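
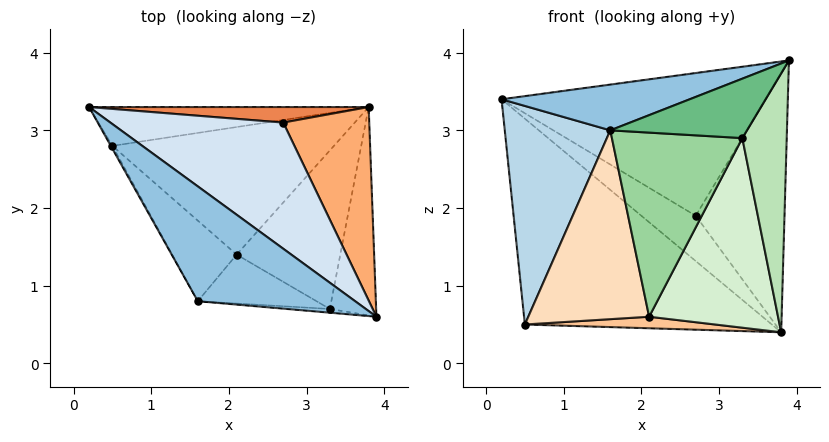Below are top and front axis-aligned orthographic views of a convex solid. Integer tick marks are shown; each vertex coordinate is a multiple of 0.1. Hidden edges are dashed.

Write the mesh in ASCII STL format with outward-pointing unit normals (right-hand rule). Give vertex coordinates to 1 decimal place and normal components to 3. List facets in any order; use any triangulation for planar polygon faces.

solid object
 facet normal -0.153 0.971 -0.183
  outer loop
   vertex 0.5 2.8 0.5
   vertex 0.2 3.3 3.4
   vertex 3.8 3.3 0.4
  endloop
 endfacet
 facet normal -0.368 -0.344 0.864
  outer loop
   vertex 1.6 0.8 3.0
   vertex 3.9 0.6 3.9
   vertex 0.2 3.3 3.4
  endloop
 endfacet
 facet normal -0.873 -0.488 -0.006
  outer loop
   vertex 1.6 0.8 3.0
   vertex 0.2 3.3 3.4
   vertex 0.5 2.8 0.5
  endloop
 endfacet
 facet normal 0.416 0.681 0.602
  outer loop
   vertex 2.7 3.1 1.9
   vertex 0.2 3.3 3.4
   vertex 3.9 0.6 3.9
  endloop
 endfacet
 facet normal 0.261 0.913 0.313
  outer loop
   vertex 2.7 3.1 1.9
   vertex 3.8 3.3 0.4
   vertex 0.2 3.3 3.4
  endloop
 endfacet
 facet normal 0.557 0.665 0.497
  outer loop
   vertex 2.7 3.1 1.9
   vertex 3.9 0.6 3.9
   vertex 3.8 3.3 0.4
  endloop
 endfacet
 facet normal -0.017 -0.090 -0.996
  outer loop
   vertex 2.1 1.4 0.6
   vertex 0.5 2.8 0.5
   vertex 3.8 3.3 0.4
  endloop
 endfacet
 facet normal -0.615 -0.725 -0.309
  outer loop
   vertex 2.1 1.4 0.6
   vertex 1.6 0.8 3.0
   vertex 0.5 2.8 0.5
  endloop
 endfacet
 facet normal -0.062 -0.996 -0.062
  outer loop
   vertex 3.3 0.7 2.9
   vertex 3.9 0.6 3.9
   vertex 1.6 0.8 3.0
  endloop
 endfacet
 facet normal -0.072 -0.964 -0.256
  outer loop
   vertex 3.3 0.7 2.9
   vertex 1.6 0.8 3.0
   vertex 2.1 1.4 0.6
  endloop
 endfacet
 facet normal 0.675 -0.575 -0.463
  outer loop
   vertex 3.3 0.7 2.9
   vertex 3.8 3.3 0.4
   vertex 3.9 0.6 3.9
  endloop
 endfacet
 facet normal 0.616 -0.604 -0.505
  outer loop
   vertex 3.3 0.7 2.9
   vertex 2.1 1.4 0.6
   vertex 3.8 3.3 0.4
  endloop
 endfacet
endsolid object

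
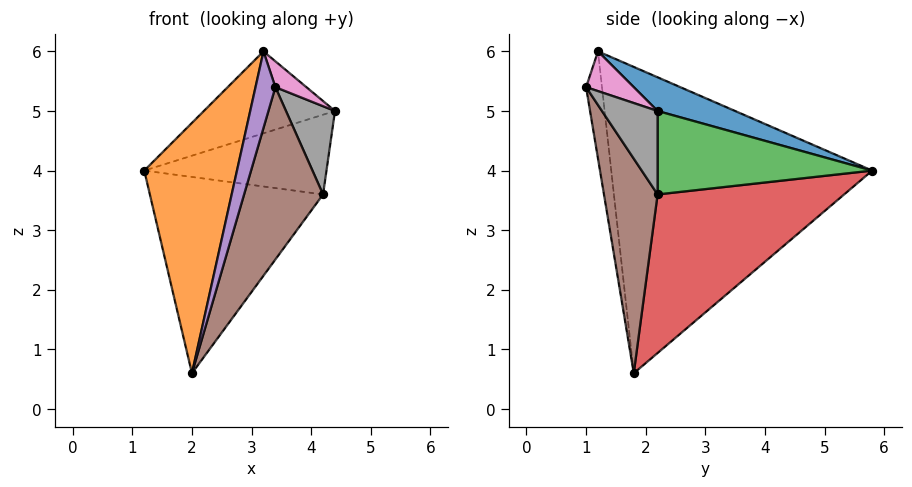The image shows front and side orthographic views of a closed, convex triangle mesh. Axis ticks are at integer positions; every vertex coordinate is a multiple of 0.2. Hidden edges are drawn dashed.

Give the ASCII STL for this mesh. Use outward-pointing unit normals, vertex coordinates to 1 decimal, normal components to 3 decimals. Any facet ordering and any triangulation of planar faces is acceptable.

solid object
 facet normal 0.286 0.484 0.827
  outer loop
   vertex 3.2 1.2 6.0
   vertex 4.4 2.2 5.0
   vertex 1.2 5.8 4.0
  endloop
 endfacet
 facet normal -0.929 -0.330 0.170
  outer loop
   vertex 3.2 1.2 6.0
   vertex 1.2 5.8 4.0
   vertex 2.0 1.8 0.6
  endloop
 endfacet
 facet normal 0.758 0.643 -0.108
  outer loop
   vertex 4.2 2.2 3.6
   vertex 1.2 5.8 4.0
   vertex 4.4 2.2 5.0
  endloop
 endfacet
 facet normal 0.621 0.576 -0.532
  outer loop
   vertex 4.2 2.2 3.6
   vertex 2.0 1.8 0.6
   vertex 1.2 5.8 4.0
  endloop
 endfacet
 facet normal -0.624 -0.780 0.052
  outer loop
   vertex 3.4 1.0 5.4
   vertex 3.2 1.2 6.0
   vertex 2.0 1.8 0.6
  endloop
 endfacet
 facet normal 0.538 -0.792 -0.289
  outer loop
   vertex 3.4 1.0 5.4
   vertex 2.0 1.8 0.6
   vertex 4.2 2.2 3.6
  endloop
 endfacet
 facet normal 0.761 -0.495 0.419
  outer loop
   vertex 3.4 1.0 5.4
   vertex 4.4 2.2 5.0
   vertex 3.2 1.2 6.0
  endloop
 endfacet
 facet normal 0.746 -0.657 -0.107
  outer loop
   vertex 3.4 1.0 5.4
   vertex 4.2 2.2 3.6
   vertex 4.4 2.2 5.0
  endloop
 endfacet
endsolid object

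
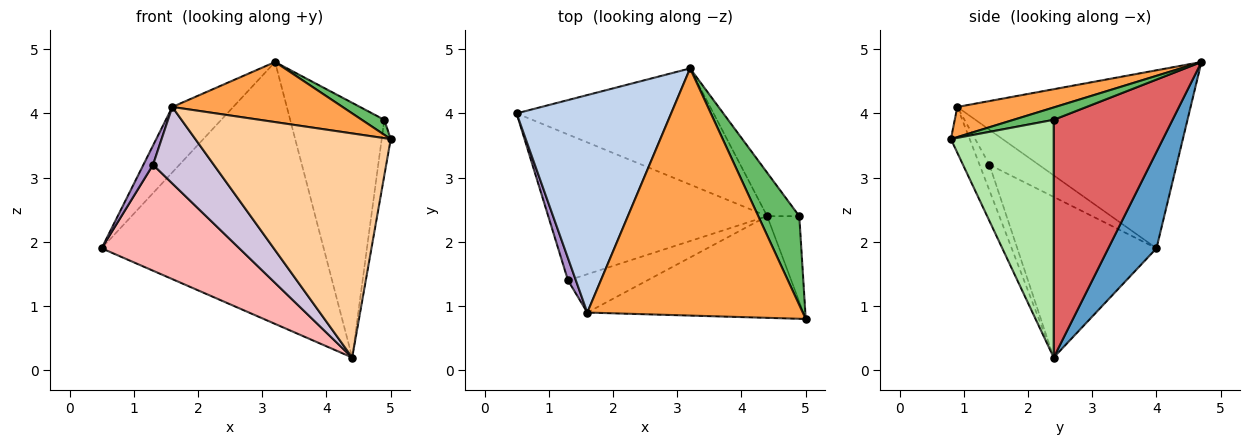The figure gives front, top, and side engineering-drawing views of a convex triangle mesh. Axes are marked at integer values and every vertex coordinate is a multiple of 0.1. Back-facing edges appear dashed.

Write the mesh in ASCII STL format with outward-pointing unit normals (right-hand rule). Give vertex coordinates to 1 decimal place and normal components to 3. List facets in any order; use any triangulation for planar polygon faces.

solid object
 facet normal 0.195 0.897 -0.398
  outer loop
   vertex 4.4 2.4 0.2
   vertex 0.5 4.0 1.9
   vertex 3.2 4.7 4.8
  endloop
 endfacet
 facet normal -0.741 0.193 0.643
  outer loop
   vertex 1.6 0.9 4.1
   vertex 3.2 4.7 4.8
   vertex 0.5 4.0 1.9
  endloop
 endfacet
 facet normal 0.135 -0.234 0.963
  outer loop
   vertex 1.6 0.9 4.1
   vertex 5.0 0.8 3.6
   vertex 3.2 4.7 4.8
  endloop
 endfacet
 facet normal -0.087 -0.907 -0.412
  outer loop
   vertex 1.6 0.9 4.1
   vertex 4.4 2.4 0.2
   vertex 5.0 0.8 3.6
  endloop
 endfacet
 facet normal 0.285 -0.159 0.945
  outer loop
   vertex 4.9 2.4 3.9
   vertex 3.2 4.7 4.8
   vertex 5.0 0.8 3.6
  endloop
 endfacet
 facet normal 0.987 0.087 -0.133
  outer loop
   vertex 4.9 2.4 3.9
   vertex 5.0 0.8 3.6
   vertex 4.4 2.4 0.2
  endloop
 endfacet
 facet normal 0.780 0.617 -0.105
  outer loop
   vertex 4.9 2.4 3.9
   vertex 4.4 2.4 0.2
   vertex 3.2 4.7 4.8
  endloop
 endfacet
 facet normal -0.511 -0.505 -0.696
  outer loop
   vertex 1.3 1.4 3.2
   vertex 0.5 4.0 1.9
   vertex 4.4 2.4 0.2
  endloop
 endfacet
 facet normal -0.958 -0.187 0.215
  outer loop
   vertex 1.3 1.4 3.2
   vertex 1.6 0.9 4.1
   vertex 0.5 4.0 1.9
  endloop
 endfacet
 facet normal -0.144 -0.885 -0.444
  outer loop
   vertex 1.3 1.4 3.2
   vertex 4.4 2.4 0.2
   vertex 1.6 0.9 4.1
  endloop
 endfacet
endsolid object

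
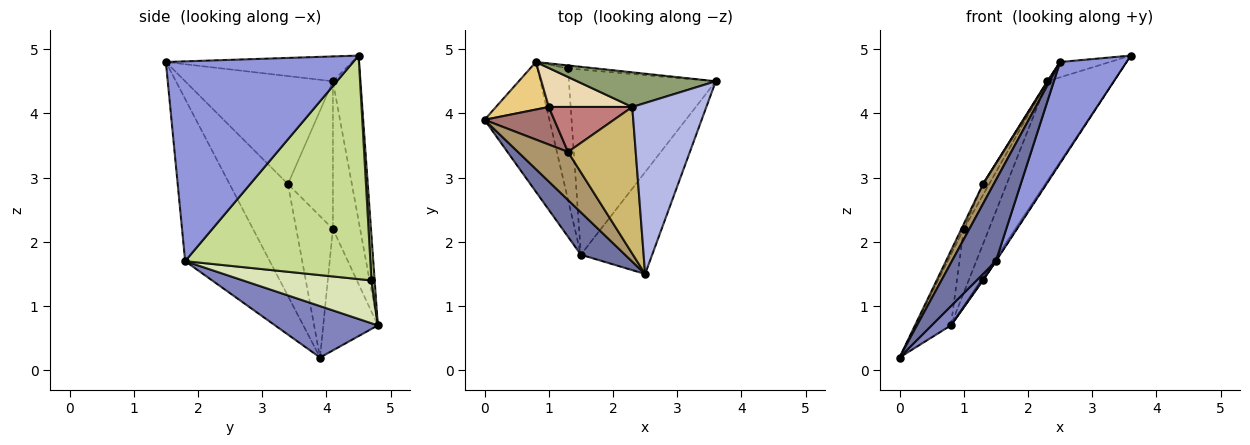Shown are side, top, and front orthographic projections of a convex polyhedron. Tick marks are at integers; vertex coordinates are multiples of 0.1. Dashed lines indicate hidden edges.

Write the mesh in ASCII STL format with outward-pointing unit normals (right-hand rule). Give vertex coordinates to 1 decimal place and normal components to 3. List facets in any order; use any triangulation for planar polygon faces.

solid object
 facet normal -0.862 -0.448 0.235
  outer loop
   vertex 1.5 1.8 1.7
   vertex 2.5 1.5 4.8
   vertex 0.0 3.9 0.2
  endloop
 endfacet
 facet normal 0.617 -0.116 -0.779
  outer loop
   vertex 1.5 1.8 1.7
   vertex 0.0 3.9 0.2
   vertex 0.8 4.8 0.7
  endloop
 endfacet
 facet normal 0.893 -0.317 -0.319
  outer loop
   vertex 1.5 1.8 1.7
   vertex 3.6 4.5 4.9
   vertex 2.5 1.5 4.8
  endloop
 endfacet
 facet normal -0.317 0.085 0.945
  outer loop
   vertex 2.3 4.1 4.5
   vertex 2.5 1.5 4.8
   vertex 3.6 4.5 4.9
  endloop
 endfacet
 facet normal -0.365 0.879 0.306
  outer loop
   vertex 2.3 4.1 4.5
   vertex 3.6 4.5 4.9
   vertex 0.8 4.8 0.7
  endloop
 endfacet
 facet normal 0.740 0.493 -0.458
  outer loop
   vertex 1.3 4.7 1.4
   vertex 0.8 4.8 0.7
   vertex 3.6 4.5 4.9
  endloop
 endfacet
 facet normal 0.836 0.001 -0.549
  outer loop
   vertex 1.3 4.7 1.4
   vertex 3.6 4.5 4.9
   vertex 1.5 1.8 1.7
  endloop
 endfacet
 facet normal 0.813 -0.004 -0.582
  outer loop
   vertex 1.3 4.7 1.4
   vertex 1.5 1.8 1.7
   vertex 0.8 4.8 0.7
  endloop
 endfacet
 facet normal -0.900 -0.166 0.403
  outer loop
   vertex 1.3 3.4 2.9
   vertex 0.0 3.9 0.2
   vertex 2.5 1.5 4.8
  endloop
 endfacet
 facet normal -0.847 -0.004 0.531
  outer loop
   vertex 1.3 3.4 2.9
   vertex 2.5 1.5 4.8
   vertex 2.3 4.1 4.5
  endloop
 endfacet
 facet normal -0.789 0.510 0.343
  outer loop
   vertex 1.0 4.1 2.2
   vertex 0.8 4.8 0.7
   vertex 0.0 3.9 0.2
  endloop
 endfacet
 facet normal -0.678 0.627 0.383
  outer loop
   vertex 1.0 4.1 2.2
   vertex 2.3 4.1 4.5
   vertex 0.8 4.8 0.7
  endloop
 endfacet
 facet normal -0.895 0.058 0.442
  outer loop
   vertex 1.0 4.1 2.2
   vertex 0.0 3.9 0.2
   vertex 1.3 3.4 2.9
  endloop
 endfacet
 facet normal -0.864 0.118 0.489
  outer loop
   vertex 1.0 4.1 2.2
   vertex 1.3 3.4 2.9
   vertex 2.3 4.1 4.5
  endloop
 endfacet
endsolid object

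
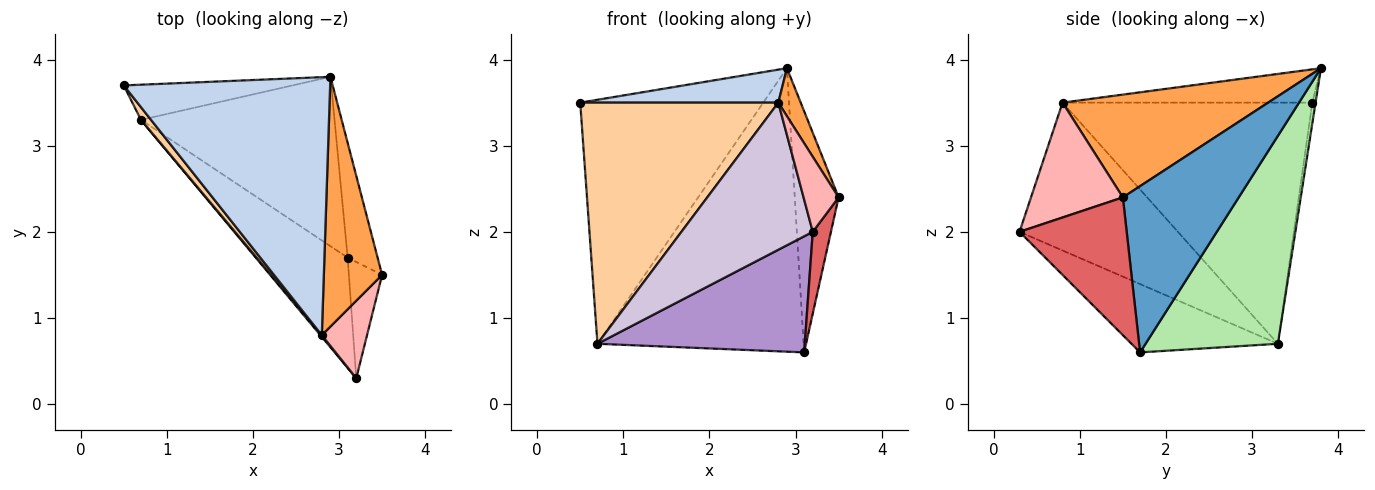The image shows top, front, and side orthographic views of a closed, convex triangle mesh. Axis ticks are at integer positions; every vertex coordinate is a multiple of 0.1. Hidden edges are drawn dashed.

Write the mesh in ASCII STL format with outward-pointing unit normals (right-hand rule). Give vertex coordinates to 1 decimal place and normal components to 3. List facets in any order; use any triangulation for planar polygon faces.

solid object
 facet normal 0.922 0.349 -0.166
  outer loop
   vertex 3.1 1.7 0.6
   vertex 2.9 3.8 3.9
   vertex 3.5 1.5 2.4
  endloop
 endfacet
 facet normal -0.158 -0.125 0.979
  outer loop
   vertex 2.8 0.8 3.5
   vertex 2.9 3.8 3.9
   vertex 0.5 3.7 3.5
  endloop
 endfacet
 facet normal 0.866 -0.094 0.491
  outer loop
   vertex 2.8 0.8 3.5
   vertex 3.5 1.5 2.4
   vertex 2.9 3.8 3.9
  endloop
 endfacet
 facet normal -0.783 -0.621 0.033
  outer loop
   vertex 0.7 3.3 0.7
   vertex 2.8 0.8 3.5
   vertex 0.5 3.7 3.5
  endloop
 endfacet
 facet normal -0.017 0.990 -0.143
  outer loop
   vertex 0.7 3.3 0.7
   vertex 0.5 3.7 3.5
   vertex 2.9 3.8 3.9
  endloop
 endfacet
 facet normal 0.483 0.752 -0.449
  outer loop
   vertex 0.7 3.3 0.7
   vertex 2.9 3.8 3.9
   vertex 3.1 1.7 0.6
  endloop
 endfacet
 facet normal 0.959 -0.163 -0.231
  outer loop
   vertex 3.2 0.3 2.0
   vertex 3.1 1.7 0.6
   vertex 3.5 1.5 2.4
  endloop
 endfacet
 facet normal 0.877 -0.334 0.345
  outer loop
   vertex 3.2 0.3 2.0
   vertex 3.5 1.5 2.4
   vertex 2.8 0.8 3.5
  endloop
 endfacet
 facet normal -0.456 -0.645 -0.613
  outer loop
   vertex 3.2 0.3 2.0
   vertex 0.7 3.3 0.7
   vertex 3.1 1.7 0.6
  endloop
 endfacet
 facet normal -0.770 -0.638 0.007
  outer loop
   vertex 3.2 0.3 2.0
   vertex 2.8 0.8 3.5
   vertex 0.7 3.3 0.7
  endloop
 endfacet
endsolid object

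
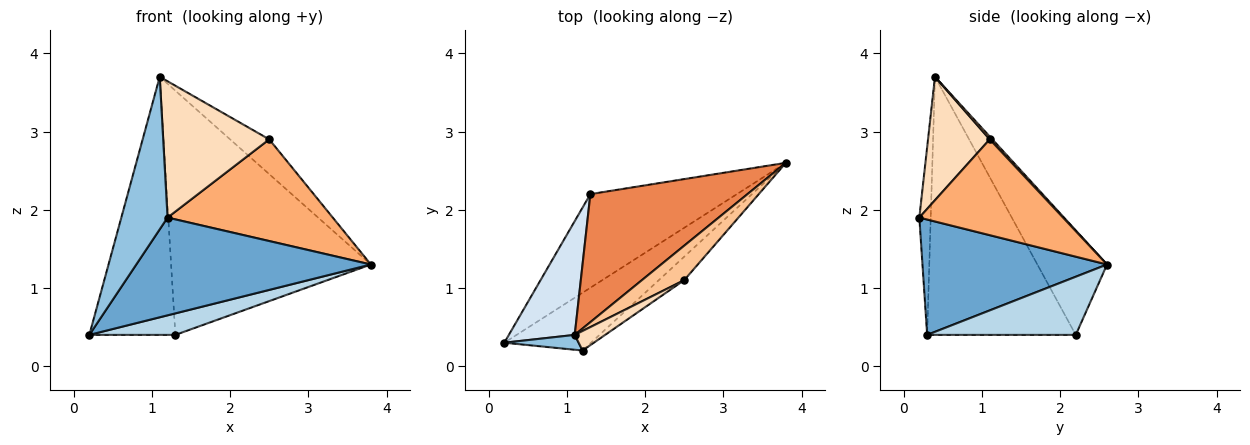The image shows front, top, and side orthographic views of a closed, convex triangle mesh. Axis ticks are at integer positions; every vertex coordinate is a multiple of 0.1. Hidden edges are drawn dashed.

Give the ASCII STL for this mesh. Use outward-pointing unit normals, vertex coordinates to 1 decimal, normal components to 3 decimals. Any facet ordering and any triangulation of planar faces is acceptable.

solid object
 facet normal 0.561 -0.713 -0.421
  outer loop
   vertex 1.2 0.2 1.9
   vertex 0.2 0.3 0.4
   vertex 3.8 2.6 1.3
  endloop
 endfacet
 facet normal -0.238 -0.967 0.094
  outer loop
   vertex 1.1 0.4 3.7
   vertex 0.2 0.3 0.4
   vertex 1.2 0.2 1.9
  endloop
 endfacet
 facet normal 0.361 -0.209 -0.909
  outer loop
   vertex 1.3 2.2 0.4
   vertex 3.8 2.6 1.3
   vertex 0.2 0.3 0.4
  endloop
 endfacet
 facet normal -0.845 0.489 0.216
  outer loop
   vertex 1.3 2.2 0.4
   vertex 0.2 0.3 0.4
   vertex 1.1 0.4 3.7
  endloop
 endfacet
 facet normal -0.295 0.846 0.444
  outer loop
   vertex 1.3 2.2 0.4
   vertex 1.1 0.4 3.7
   vertex 3.8 2.6 1.3
  endloop
 endfacet
 facet normal 0.647 -0.743 -0.172
  outer loop
   vertex 2.5 1.1 2.9
   vertex 1.2 0.2 1.9
   vertex 3.8 2.6 1.3
  endloop
 endfacet
 facet normal 0.047 0.709 0.703
  outer loop
   vertex 2.5 1.1 2.9
   vertex 3.8 2.6 1.3
   vertex 1.1 0.4 3.7
  endloop
 endfacet
 facet normal 0.499 -0.858 0.123
  outer loop
   vertex 2.5 1.1 2.9
   vertex 1.1 0.4 3.7
   vertex 1.2 0.2 1.9
  endloop
 endfacet
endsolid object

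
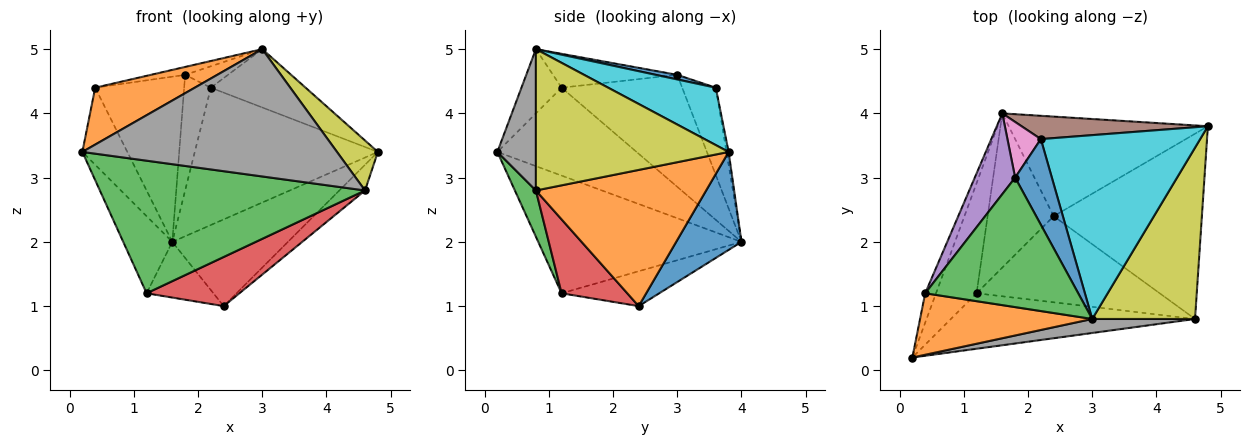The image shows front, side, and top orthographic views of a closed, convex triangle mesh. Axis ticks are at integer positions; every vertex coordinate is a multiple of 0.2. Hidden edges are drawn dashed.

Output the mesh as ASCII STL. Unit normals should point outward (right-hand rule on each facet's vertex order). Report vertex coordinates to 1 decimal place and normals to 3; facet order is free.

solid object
 facet normal 0.348 0.616 -0.707
  outer loop
   vertex 2.4 2.4 1.0
   vertex 1.6 4.0 2.0
   vertex 4.8 3.8 3.4
  endloop
 endfacet
 facet normal 0.673 0.102 -0.732
  outer loop
   vertex 4.6 0.8 2.8
   vertex 2.4 2.4 1.0
   vertex 4.8 3.8 3.4
  endloop
 endfacet
 facet normal 0.073 -0.920 -0.385
  outer loop
   vertex 1.2 1.2 1.2
   vertex 4.6 0.8 2.8
   vertex 0.2 0.2 3.4
  endloop
 endfacet
 facet normal 0.331 -0.467 -0.820
  outer loop
   vertex 1.2 1.2 1.2
   vertex 2.4 2.4 1.0
   vertex 4.6 0.8 2.8
  endloop
 endfacet
 facet normal -0.445 0.304 -0.842
  outer loop
   vertex 1.2 1.2 1.2
   vertex 1.6 4.0 2.0
   vertex 2.4 2.4 1.0
  endloop
 endfacet
 facet normal -0.012 0.986 0.167
  outer loop
   vertex 2.2 3.6 4.4
   vertex 4.8 3.8 3.4
   vertex 1.6 4.0 2.0
  endloop
 endfacet
 facet normal -0.750 0.596 0.287
  outer loop
   vertex 2.2 3.6 4.4
   vertex 1.6 4.0 2.0
   vertex 1.8 3.0 4.6
  endloop
 endfacet
 facet normal 0.149 -0.983 0.108
  outer loop
   vertex 3.0 0.8 5.0
   vertex 0.2 0.2 3.4
   vertex 4.6 0.8 2.8
  endloop
 endfacet
 facet normal 0.797 -0.169 0.580
  outer loop
   vertex 3.0 0.8 5.0
   vertex 4.6 0.8 2.8
   vertex 4.8 3.8 3.4
  endloop
 endfacet
 facet normal 0.325 0.286 0.902
  outer loop
   vertex 3.0 0.8 5.0
   vertex 4.8 3.8 3.4
   vertex 2.2 3.6 4.4
  endloop
 endfacet
 facet normal 0.120 0.241 0.963
  outer loop
   vertex 3.0 0.8 5.0
   vertex 2.2 3.6 4.4
   vertex 1.8 3.0 4.6
  endloop
 endfacet
 facet normal -0.264 -0.655 0.708
  outer loop
   vertex 0.4 1.2 4.4
   vertex 0.2 0.2 3.4
   vertex 3.0 0.8 5.0
  endloop
 endfacet
 facet normal -0.216 0.060 0.975
  outer loop
   vertex 0.4 1.2 4.4
   vertex 3.0 0.8 5.0
   vertex 1.8 3.0 4.6
  endloop
 endfacet
 facet normal -0.945 0.305 -0.116
  outer loop
   vertex 0.4 1.2 4.4
   vertex 1.6 4.0 2.0
   vertex 0.2 0.2 3.4
  endloop
 endfacet
 facet normal -0.773 0.570 0.279
  outer loop
   vertex 0.4 1.2 4.4
   vertex 1.8 3.0 4.6
   vertex 1.6 4.0 2.0
  endloop
 endfacet
 facet normal -0.922 0.222 -0.318
  outer loop
   vertex 1.2 1.2 1.2
   vertex 0.2 0.2 3.4
   vertex 1.6 4.0 2.0
  endloop
 endfacet
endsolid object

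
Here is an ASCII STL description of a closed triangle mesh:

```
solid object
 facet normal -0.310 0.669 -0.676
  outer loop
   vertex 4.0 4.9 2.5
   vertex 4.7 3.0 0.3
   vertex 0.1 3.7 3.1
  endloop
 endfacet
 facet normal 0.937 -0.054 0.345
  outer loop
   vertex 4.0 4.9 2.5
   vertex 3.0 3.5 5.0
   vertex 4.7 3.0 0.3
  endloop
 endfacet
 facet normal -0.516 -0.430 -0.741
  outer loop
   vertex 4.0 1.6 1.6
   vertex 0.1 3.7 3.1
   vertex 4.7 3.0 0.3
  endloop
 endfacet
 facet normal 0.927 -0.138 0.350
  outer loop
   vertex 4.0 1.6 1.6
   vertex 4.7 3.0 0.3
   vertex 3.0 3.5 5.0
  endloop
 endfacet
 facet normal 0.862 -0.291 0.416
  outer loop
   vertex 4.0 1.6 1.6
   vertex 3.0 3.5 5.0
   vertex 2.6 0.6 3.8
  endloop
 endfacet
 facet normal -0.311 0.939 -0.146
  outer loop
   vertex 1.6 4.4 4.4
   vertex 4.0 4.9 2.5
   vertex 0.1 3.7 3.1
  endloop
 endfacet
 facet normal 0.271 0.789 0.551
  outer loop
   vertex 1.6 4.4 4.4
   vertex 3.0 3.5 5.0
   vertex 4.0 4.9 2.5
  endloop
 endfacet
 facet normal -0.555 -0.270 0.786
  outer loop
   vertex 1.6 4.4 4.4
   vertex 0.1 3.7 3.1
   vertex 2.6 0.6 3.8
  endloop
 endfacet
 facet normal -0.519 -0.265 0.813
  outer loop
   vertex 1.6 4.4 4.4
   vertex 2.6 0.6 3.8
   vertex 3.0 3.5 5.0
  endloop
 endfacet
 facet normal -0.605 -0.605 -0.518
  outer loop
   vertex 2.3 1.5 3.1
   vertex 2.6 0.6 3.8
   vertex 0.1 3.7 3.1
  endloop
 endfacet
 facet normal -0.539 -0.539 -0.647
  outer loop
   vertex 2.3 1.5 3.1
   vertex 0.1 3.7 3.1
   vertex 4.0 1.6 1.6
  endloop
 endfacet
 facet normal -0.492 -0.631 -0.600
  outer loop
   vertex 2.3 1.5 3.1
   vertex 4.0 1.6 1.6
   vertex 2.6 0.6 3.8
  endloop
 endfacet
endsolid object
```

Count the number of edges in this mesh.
18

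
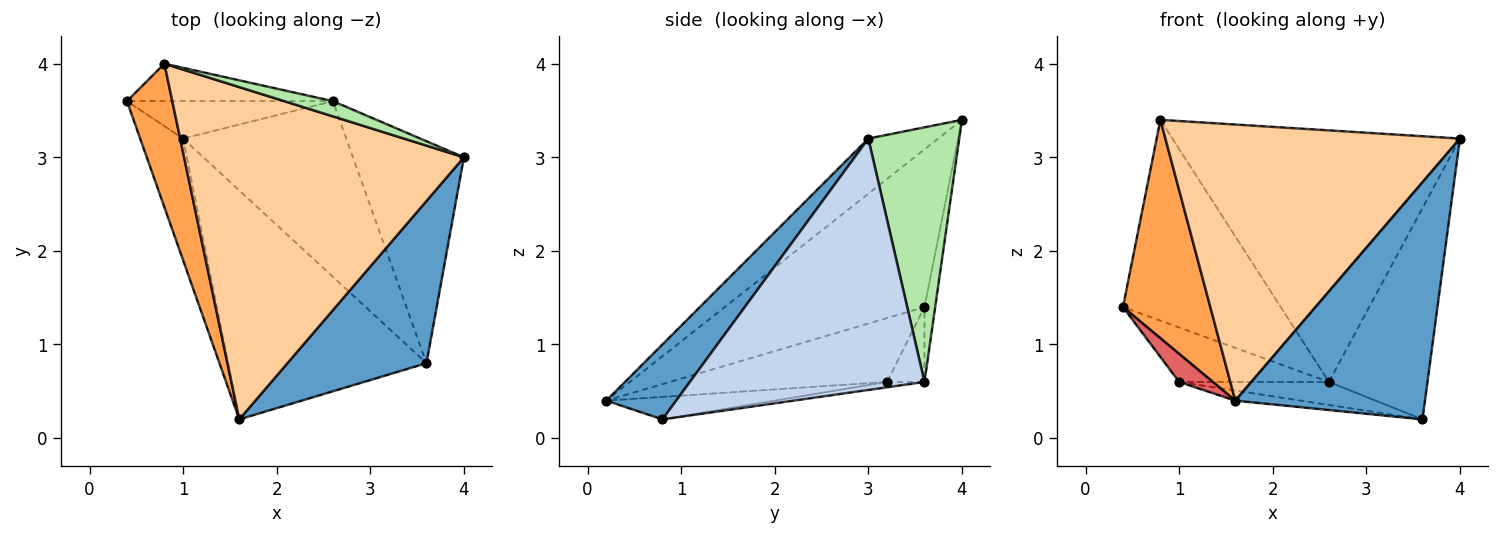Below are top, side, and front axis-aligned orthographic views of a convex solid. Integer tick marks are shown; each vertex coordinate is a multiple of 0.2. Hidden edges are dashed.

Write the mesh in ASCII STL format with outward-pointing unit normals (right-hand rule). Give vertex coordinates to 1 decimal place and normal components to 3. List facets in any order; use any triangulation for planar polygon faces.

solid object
 facet normal 0.291 -0.790 0.540
  outer loop
   vertex 3.6 0.8 0.2
   vertex 4.0 3.0 3.2
   vertex 1.6 0.2 0.4
  endloop
 endfacet
 facet normal 0.854 0.359 -0.377
  outer loop
   vertex 2.6 3.6 0.6
   vertex 4.0 3.0 3.2
   vertex 3.6 0.8 0.2
  endloop
 endfacet
 facet normal -0.886 -0.388 0.255
  outer loop
   vertex 0.8 4.0 3.4
   vertex 0.4 3.6 1.4
   vertex 1.6 0.2 0.4
  endloop
 endfacet
 facet normal -0.150 -0.632 0.760
  outer loop
   vertex 0.8 4.0 3.4
   vertex 1.6 0.2 0.4
   vertex 4.0 3.0 3.2
  endloop
 endfacet
 facet normal -0.067 0.981 -0.183
  outer loop
   vertex 0.8 4.0 3.4
   vertex 2.6 3.6 0.6
   vertex 0.4 3.6 1.4
  endloop
 endfacet
 facet normal 0.301 0.952 0.058
  outer loop
   vertex 0.8 4.0 3.4
   vertex 4.0 3.0 3.2
   vertex 2.6 3.6 0.6
  endloop
 endfacet
 facet normal -0.823 -0.128 -0.553
  outer loop
   vertex 1.0 3.2 0.6
   vertex 1.6 0.2 0.4
   vertex 0.4 3.6 1.4
  endloop
 endfacet
 facet normal -0.202 0.807 -0.555
  outer loop
   vertex 1.0 3.2 0.6
   vertex 0.4 3.6 1.4
   vertex 2.6 3.6 0.6
  endloop
 endfacet
 facet normal -0.112 0.044 -0.993
  outer loop
   vertex 1.0 3.2 0.6
   vertex 3.6 0.8 0.2
   vertex 1.6 0.2 0.4
  endloop
 endfacet
 facet normal -0.032 0.130 -0.991
  outer loop
   vertex 1.0 3.2 0.6
   vertex 2.6 3.6 0.6
   vertex 3.6 0.8 0.2
  endloop
 endfacet
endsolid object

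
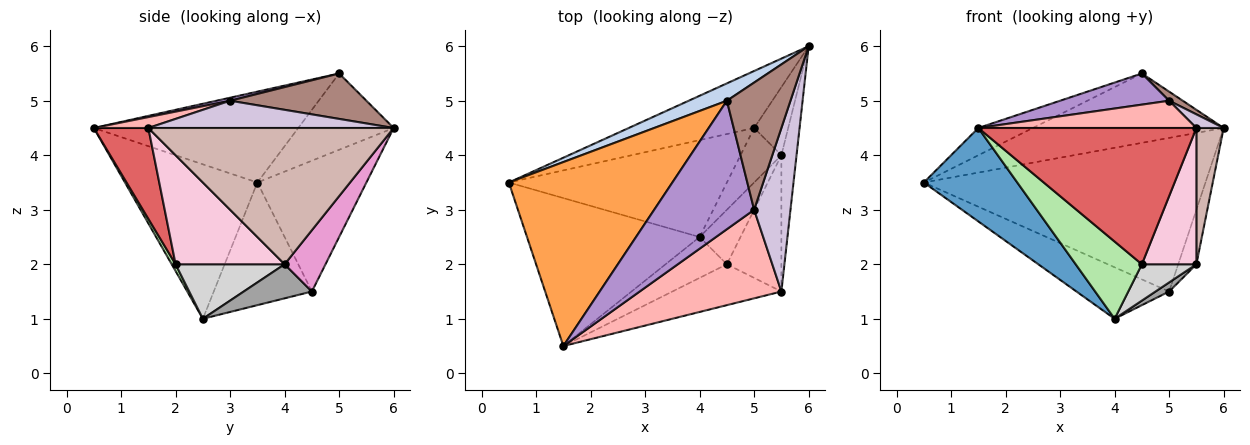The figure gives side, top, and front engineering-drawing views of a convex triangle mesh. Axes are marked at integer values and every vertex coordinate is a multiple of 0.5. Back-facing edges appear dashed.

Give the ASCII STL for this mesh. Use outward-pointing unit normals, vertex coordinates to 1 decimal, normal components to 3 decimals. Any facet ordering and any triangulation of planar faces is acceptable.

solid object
 facet normal -0.603 -0.426 -0.674
  outer loop
   vertex 4.0 2.5 1.0
   vertex 1.5 0.5 4.5
   vertex 0.5 3.5 3.5
  endloop
 endfacet
 facet normal -0.436 0.873 0.218
  outer loop
   vertex 4.5 5.0 5.5
   vertex 6.0 6.0 4.5
   vertex 0.5 3.5 3.5
  endloop
 endfacet
 facet normal -0.482 0.128 0.867
  outer loop
   vertex 4.5 5.0 5.5
   vertex 0.5 3.5 3.5
   vertex 1.5 0.5 4.5
  endloop
 endfacet
 facet normal -0.341 0.881 -0.327
  outer loop
   vertex 5.0 4.5 1.5
   vertex 0.5 3.5 3.5
   vertex 6.0 6.0 4.5
  endloop
 endfacet
 facet normal -0.445 0.420 -0.791
  outer loop
   vertex 5.0 4.5 1.5
   vertex 4.0 2.5 1.0
   vertex 0.5 3.5 3.5
  endloop
 endfacet
 facet normal 0.052 -0.883 -0.467
  outer loop
   vertex 4.5 2.0 2.0
   vertex 1.5 0.5 4.5
   vertex 4.0 2.5 1.0
  endloop
 endfacet
 facet normal 0.233 -0.931 -0.279
  outer loop
   vertex 4.5 2.0 2.0
   vertex 5.5 1.5 4.5
   vertex 1.5 0.5 4.5
  endloop
 endfacet
 facet normal 0.073 -0.293 0.953
  outer loop
   vertex 5.0 3.0 5.0
   vertex 1.5 0.5 4.5
   vertex 5.5 1.5 4.5
  endloop
 endfacet
 facet normal 0.029 -0.235 0.971
  outer loop
   vertex 5.0 3.0 5.0
   vertex 4.5 5.0 5.5
   vertex 1.5 0.5 4.5
  endloop
 endfacet
 facet normal 0.599 -0.067 0.798
  outer loop
   vertex 5.0 3.0 5.0
   vertex 5.5 1.5 4.5
   vertex 6.0 6.0 4.5
  endloop
 endfacet
 facet normal 0.580 -0.058 0.812
  outer loop
   vertex 5.0 3.0 5.0
   vertex 6.0 6.0 4.5
   vertex 4.5 5.0 5.5
  endloop
 endfacet
 facet normal 0.988 -0.110 -0.110
  outer loop
   vertex 5.5 4.0 2.0
   vertex 6.0 6.0 4.5
   vertex 5.5 1.5 4.5
  endloop
 endfacet
 facet normal 0.815 0.362 -0.453
  outer loop
   vertex 5.5 4.0 2.0
   vertex 5.0 4.5 1.5
   vertex 6.0 6.0 4.5
  endloop
 endfacet
 facet normal 0.816 -0.408 -0.408
  outer loop
   vertex 5.5 4.0 2.0
   vertex 5.5 1.5 4.5
   vertex 4.5 2.0 2.0
  endloop
 endfacet
 facet normal 0.635 -0.127 -0.762
  outer loop
   vertex 5.5 4.0 2.0
   vertex 4.0 2.5 1.0
   vertex 5.0 4.5 1.5
  endloop
 endfacet
 facet normal 0.743 -0.371 -0.557
  outer loop
   vertex 5.5 4.0 2.0
   vertex 4.5 2.0 2.0
   vertex 4.0 2.5 1.0
  endloop
 endfacet
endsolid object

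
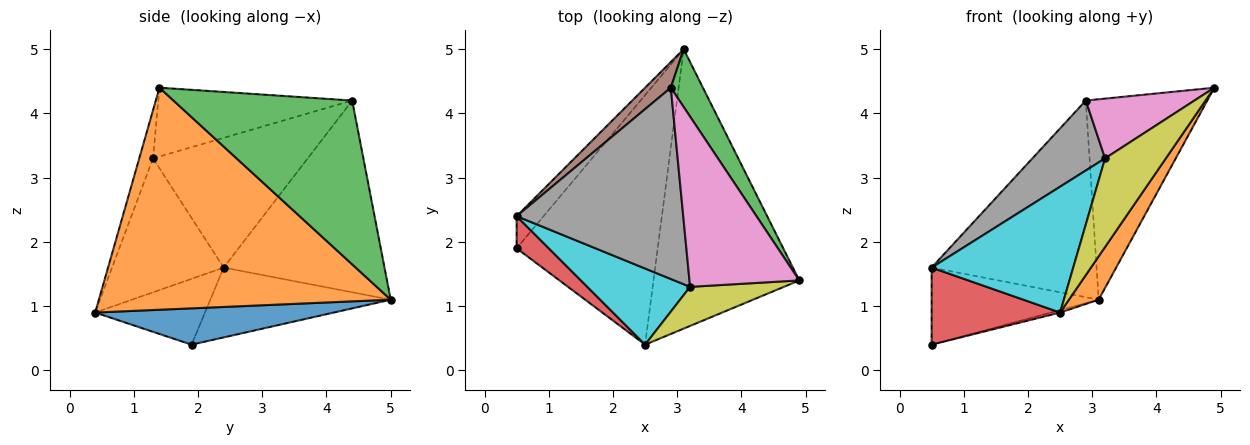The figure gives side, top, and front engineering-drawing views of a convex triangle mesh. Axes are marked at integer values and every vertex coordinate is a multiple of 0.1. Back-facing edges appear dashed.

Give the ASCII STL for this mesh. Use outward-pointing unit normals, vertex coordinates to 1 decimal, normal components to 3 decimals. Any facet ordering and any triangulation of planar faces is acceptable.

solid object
 facet normal 0.249 0.010 -0.968
  outer loop
   vertex 2.5 0.4 0.9
   vertex 0.5 1.9 0.4
   vertex 3.1 5.0 1.1
  endloop
 endfacet
 facet normal 0.833 -0.085 -0.547
  outer loop
   vertex 2.5 0.4 0.9
   vertex 3.1 5.0 1.1
   vertex 4.9 1.4 4.4
  endloop
 endfacet
 facet normal 0.816 0.555 0.160
  outer loop
   vertex 2.9 4.4 4.2
   vertex 4.9 1.4 4.4
   vertex 3.1 5.0 1.1
  endloop
 endfacet
 facet normal -0.619 -0.725 0.302
  outer loop
   vertex 0.5 2.4 1.6
   vertex 0.5 1.9 0.4
   vertex 2.5 0.4 0.9
  endloop
 endfacet
 facet normal -0.706 0.654 -0.272
  outer loop
   vertex 0.5 2.4 1.6
   vertex 3.1 5.0 1.1
   vertex 0.5 1.9 0.4
  endloop
 endfacet
 facet normal -0.695 0.713 0.093
  outer loop
   vertex 0.5 2.4 1.6
   vertex 2.9 4.4 4.2
   vertex 3.1 5.0 1.1
  endloop
 endfacet
 facet normal -0.509 -0.285 0.812
  outer loop
   vertex 3.2 1.3 3.3
   vertex 4.9 1.4 4.4
   vertex 2.9 4.4 4.2
  endloop
 endfacet
 facet normal -0.590 -0.277 0.758
  outer loop
   vertex 3.2 1.3 3.3
   vertex 2.9 4.4 4.2
   vertex 0.5 2.4 1.6
  endloop
 endfacet
 facet normal -0.203 -0.896 0.395
  outer loop
   vertex 3.2 1.3 3.3
   vertex 2.5 0.4 0.9
   vertex 4.9 1.4 4.4
  endloop
 endfacet
 facet normal -0.559 -0.709 0.429
  outer loop
   vertex 3.2 1.3 3.3
   vertex 0.5 2.4 1.6
   vertex 2.5 0.4 0.9
  endloop
 endfacet
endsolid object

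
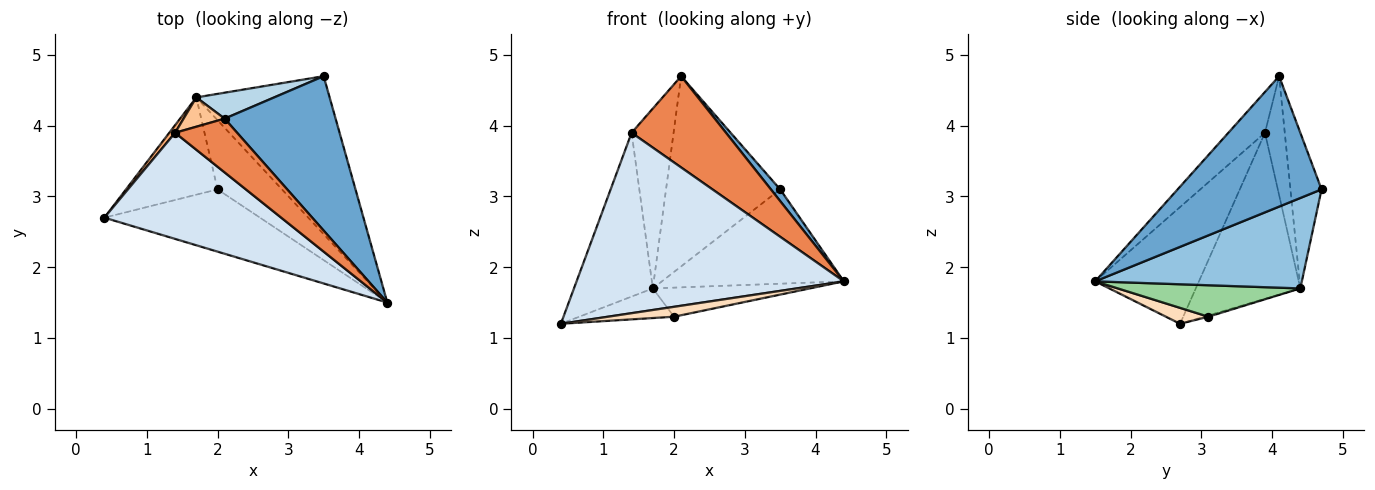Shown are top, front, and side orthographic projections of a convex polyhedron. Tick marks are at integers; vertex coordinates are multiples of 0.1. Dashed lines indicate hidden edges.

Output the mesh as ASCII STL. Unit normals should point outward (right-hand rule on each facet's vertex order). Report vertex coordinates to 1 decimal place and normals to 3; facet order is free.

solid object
 facet normal 0.761 -0.049 0.647
  outer loop
   vertex 2.1 4.1 4.7
   vertex 4.4 1.5 1.8
   vertex 3.5 4.7 3.1
  endloop
 endfacet
 facet normal 0.503 0.443 -0.742
  outer loop
   vertex 1.7 4.4 1.7
   vertex 3.5 4.7 3.1
   vertex 4.4 1.5 1.8
  endloop
 endfacet
 facet normal -0.261 0.957 0.130
  outer loop
   vertex 1.7 4.4 1.7
   vertex 2.1 4.1 4.7
   vertex 3.5 4.7 3.1
  endloop
 endfacet
 facet normal -0.317 -0.817 0.481
  outer loop
   vertex 1.4 3.9 3.9
   vertex 0.4 2.7 1.2
   vertex 4.4 1.5 1.8
  endloop
 endfacet
 facet normal -0.317 -0.817 0.481
  outer loop
   vertex 1.4 3.9 3.9
   vertex 4.4 1.5 1.8
   vertex 2.1 4.1 4.7
  endloop
 endfacet
 facet normal -0.798 0.602 0.028
  outer loop
   vertex 1.4 3.9 3.9
   vertex 1.7 4.4 1.7
   vertex 0.4 2.7 1.2
  endloop
 endfacet
 facet normal -0.422 0.895 0.146
  outer loop
   vertex 1.4 3.9 3.9
   vertex 2.1 4.1 4.7
   vertex 1.7 4.4 1.7
  endloop
 endfacet
 facet normal 0.100 -0.156 -0.983
  outer loop
   vertex 2.0 3.1 1.3
   vertex 4.4 1.5 1.8
   vertex 0.4 2.7 1.2
  endloop
 endfacet
 facet normal -0.013 0.291 -0.957
  outer loop
   vertex 2.0 3.1 1.3
   vertex 0.4 2.7 1.2
   vertex 1.7 4.4 1.7
  endloop
 endfacet
 facet normal 0.411 0.353 -0.841
  outer loop
   vertex 2.0 3.1 1.3
   vertex 1.7 4.4 1.7
   vertex 4.4 1.5 1.8
  endloop
 endfacet
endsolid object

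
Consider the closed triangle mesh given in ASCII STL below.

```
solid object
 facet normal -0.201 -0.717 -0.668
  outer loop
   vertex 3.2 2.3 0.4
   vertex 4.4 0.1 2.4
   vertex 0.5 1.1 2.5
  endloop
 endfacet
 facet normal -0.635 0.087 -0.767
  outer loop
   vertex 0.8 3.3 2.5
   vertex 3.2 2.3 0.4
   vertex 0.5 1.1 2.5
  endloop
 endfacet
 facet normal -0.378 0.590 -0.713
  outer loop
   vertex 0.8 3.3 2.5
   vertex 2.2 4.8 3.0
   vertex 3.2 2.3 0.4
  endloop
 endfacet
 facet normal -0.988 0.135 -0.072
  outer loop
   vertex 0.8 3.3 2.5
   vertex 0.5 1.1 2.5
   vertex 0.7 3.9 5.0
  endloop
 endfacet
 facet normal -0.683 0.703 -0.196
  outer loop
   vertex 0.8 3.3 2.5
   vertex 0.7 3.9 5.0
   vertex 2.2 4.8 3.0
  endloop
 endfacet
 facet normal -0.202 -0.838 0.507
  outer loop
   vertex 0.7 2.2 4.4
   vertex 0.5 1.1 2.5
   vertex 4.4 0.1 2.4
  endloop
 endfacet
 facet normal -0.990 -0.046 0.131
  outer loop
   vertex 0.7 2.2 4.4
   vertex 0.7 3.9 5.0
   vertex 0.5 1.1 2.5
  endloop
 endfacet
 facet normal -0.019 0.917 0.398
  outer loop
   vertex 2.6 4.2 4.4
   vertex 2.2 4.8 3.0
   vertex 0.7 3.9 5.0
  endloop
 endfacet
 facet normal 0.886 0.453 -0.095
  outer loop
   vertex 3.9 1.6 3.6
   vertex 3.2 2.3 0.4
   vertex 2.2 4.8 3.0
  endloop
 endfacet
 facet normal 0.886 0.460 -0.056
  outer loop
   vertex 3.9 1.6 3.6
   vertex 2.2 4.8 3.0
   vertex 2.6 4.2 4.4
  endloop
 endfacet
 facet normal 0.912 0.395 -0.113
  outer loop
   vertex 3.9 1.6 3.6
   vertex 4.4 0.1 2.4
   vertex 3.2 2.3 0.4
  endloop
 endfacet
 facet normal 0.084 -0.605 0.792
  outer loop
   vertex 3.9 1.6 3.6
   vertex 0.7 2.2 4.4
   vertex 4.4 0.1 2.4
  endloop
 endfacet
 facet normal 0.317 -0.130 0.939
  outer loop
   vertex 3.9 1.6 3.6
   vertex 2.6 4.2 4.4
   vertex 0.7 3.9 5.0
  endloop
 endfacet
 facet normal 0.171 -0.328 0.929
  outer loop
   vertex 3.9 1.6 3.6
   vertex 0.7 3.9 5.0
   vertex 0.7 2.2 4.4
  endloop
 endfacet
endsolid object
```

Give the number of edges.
21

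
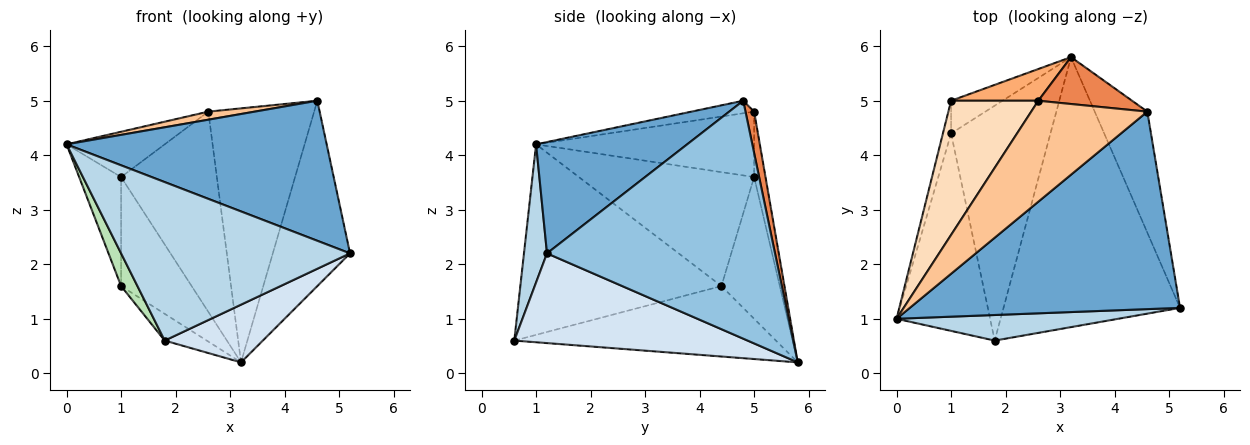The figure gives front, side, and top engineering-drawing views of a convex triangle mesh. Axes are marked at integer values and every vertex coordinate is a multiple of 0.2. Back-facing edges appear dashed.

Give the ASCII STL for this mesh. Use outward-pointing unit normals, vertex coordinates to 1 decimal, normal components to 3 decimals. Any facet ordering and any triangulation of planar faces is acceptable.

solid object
 facet normal 0.318 -0.548 0.773
  outer loop
   vertex 4.6 4.8 5.0
   vertex 0.0 1.0 4.2
   vertex 5.2 1.2 2.2
  endloop
 endfacet
 facet normal 0.927 0.314 -0.205
  outer loop
   vertex 4.6 4.8 5.0
   vertex 5.2 1.2 2.2
   vertex 3.2 5.8 0.2
  endloop
 endfacet
 facet normal 0.099 -0.982 0.159
  outer loop
   vertex 1.8 0.6 0.6
   vertex 5.2 1.2 2.2
   vertex 0.0 1.0 4.2
  endloop
 endfacet
 facet normal 0.445 -0.187 -0.876
  outer loop
   vertex 1.8 0.6 0.6
   vertex 3.2 5.8 0.2
   vertex 5.2 1.2 2.2
  endloop
 endfacet
 facet normal 0.080 0.980 0.181
  outer loop
   vertex 2.6 5.0 4.8
   vertex 4.6 4.8 5.0
   vertex 3.2 5.8 0.2
  endloop
 endfacet
 facet normal -0.117 0.981 0.155
  outer loop
   vertex 2.6 5.0 4.8
   vertex 3.2 5.8 0.2
   vertex 1.0 5.0 3.6
  endloop
 endfacet
 facet normal -0.107 -0.079 0.991
  outer loop
   vertex 2.6 5.0 4.8
   vertex 0.0 1.0 4.2
   vertex 4.6 4.8 5.0
  endloop
 endfacet
 facet normal -0.579 0.261 0.772
  outer loop
   vertex 2.6 5.0 4.8
   vertex 1.0 5.0 3.6
   vertex 0.0 1.0 4.2
  endloop
 endfacet
 facet normal -0.576 0.093 -0.812
  outer loop
   vertex 1.0 4.4 1.6
   vertex 3.2 5.8 0.2
   vertex 1.8 0.6 0.6
  endloop
 endfacet
 facet normal -0.621 0.751 -0.225
  outer loop
   vertex 1.0 4.4 1.6
   vertex 1.0 5.0 3.6
   vertex 3.2 5.8 0.2
  endloop
 endfacet
 facet normal -0.895 -0.073 -0.440
  outer loop
   vertex 1.0 4.4 1.6
   vertex 1.8 0.6 0.6
   vertex 0.0 1.0 4.2
  endloop
 endfacet
 facet normal -0.970 0.232 -0.070
  outer loop
   vertex 1.0 4.4 1.6
   vertex 0.0 1.0 4.2
   vertex 1.0 5.0 3.6
  endloop
 endfacet
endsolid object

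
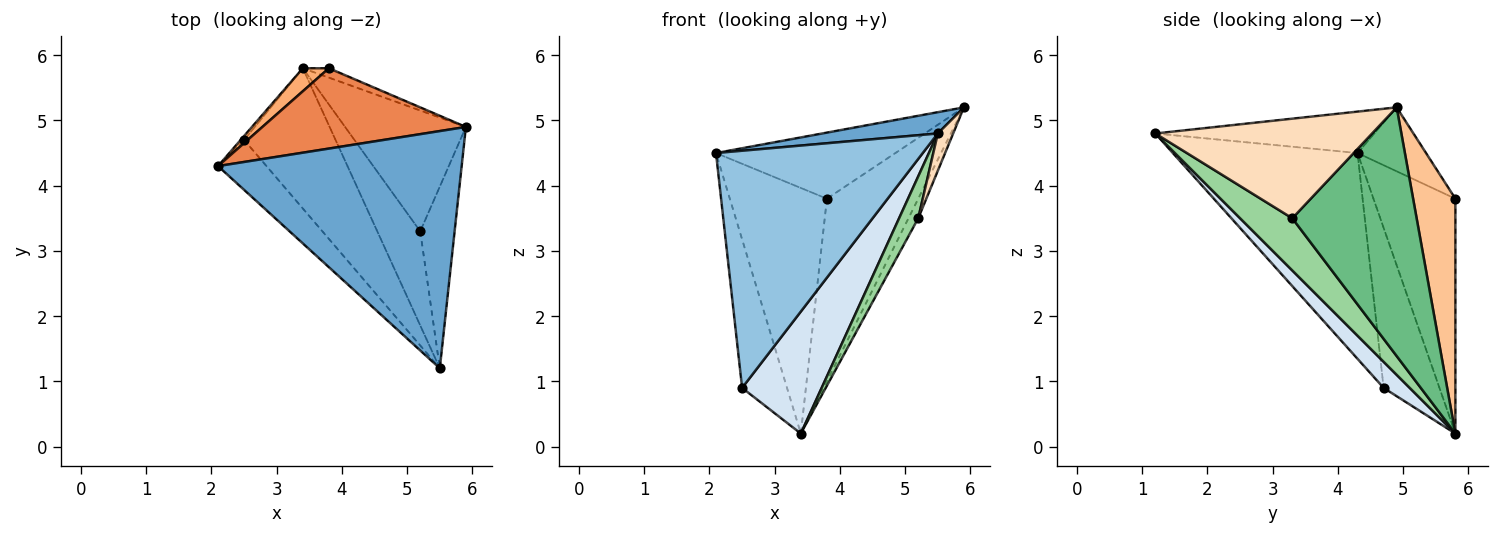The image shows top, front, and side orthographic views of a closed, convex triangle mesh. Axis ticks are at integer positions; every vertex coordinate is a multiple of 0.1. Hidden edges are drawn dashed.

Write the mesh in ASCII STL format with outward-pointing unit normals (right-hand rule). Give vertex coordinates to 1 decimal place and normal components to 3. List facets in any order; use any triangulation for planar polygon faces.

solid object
 facet normal -0.167 -0.088 0.982
  outer loop
   vertex 5.5 1.2 4.8
   vertex 5.9 4.9 5.2
   vertex 2.1 4.3 4.5
  endloop
 endfacet
 facet normal -0.658 -0.737 -0.155
  outer loop
   vertex 2.5 4.7 0.9
   vertex 5.5 1.2 4.8
   vertex 2.1 4.3 4.5
  endloop
 endfacet
 facet normal -0.779 0.627 -0.017
  outer loop
   vertex 2.5 4.7 0.9
   vertex 2.1 4.3 4.5
   vertex 3.4 5.8 0.2
  endloop
 endfacet
 facet normal 0.210 -0.642 -0.738
  outer loop
   vertex 2.5 4.7 0.9
   vertex 3.4 5.8 0.2
   vertex 5.5 1.2 4.8
  endloop
 endfacet
 facet normal -0.236 0.617 0.750
  outer loop
   vertex 3.8 5.8 3.8
   vertex 2.1 4.3 4.5
   vertex 5.9 4.9 5.2
  endloop
 endfacet
 facet normal -0.643 0.762 0.071
  outer loop
   vertex 3.8 5.8 3.8
   vertex 3.4 5.8 0.2
   vertex 2.1 4.3 4.5
  endloop
 endfacet
 facet normal 0.420 0.907 -0.047
  outer loop
   vertex 3.8 5.8 3.8
   vertex 5.9 4.9 5.2
   vertex 3.4 5.8 0.2
  endloop
 endfacet
 facet normal 0.943 -0.067 -0.326
  outer loop
   vertex 5.2 3.3 3.5
   vertex 5.9 4.9 5.2
   vertex 5.5 1.2 4.8
  endloop
 endfacet
 facet normal 0.897 0.071 -0.436
  outer loop
   vertex 5.2 3.3 3.5
   vertex 3.4 5.8 0.2
   vertex 5.9 4.9 5.2
  endloop
 endfacet
 facet normal 0.743 -0.272 -0.612
  outer loop
   vertex 5.2 3.3 3.5
   vertex 5.5 1.2 4.8
   vertex 3.4 5.8 0.2
  endloop
 endfacet
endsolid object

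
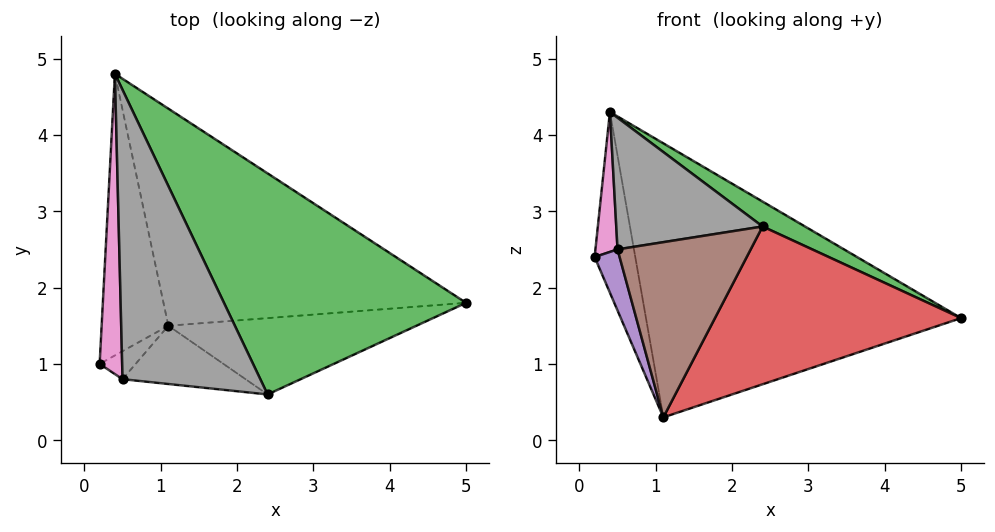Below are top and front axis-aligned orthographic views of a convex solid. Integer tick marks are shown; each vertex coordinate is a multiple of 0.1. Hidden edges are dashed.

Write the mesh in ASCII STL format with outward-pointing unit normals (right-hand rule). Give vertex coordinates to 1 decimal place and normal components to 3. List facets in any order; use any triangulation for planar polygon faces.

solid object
 facet normal -0.915 0.218 -0.340
  outer loop
   vertex 1.1 1.5 0.3
   vertex 0.2 1.0 2.4
   vertex 0.4 4.8 4.3
  endloop
 endfacet
 facet normal 0.145 0.776 -0.614
  outer loop
   vertex 1.1 1.5 0.3
   vertex 0.4 4.8 4.3
   vertex 5.0 1.8 1.6
  endloop
 endfacet
 facet normal 0.455 -0.100 0.885
  outer loop
   vertex 2.4 0.6 2.8
   vertex 5.0 1.8 1.6
   vertex 0.4 4.8 4.3
  endloop
 endfacet
 facet normal 0.210 -0.880 -0.426
  outer loop
   vertex 2.4 0.6 2.8
   vertex 1.1 1.5 0.3
   vertex 5.0 1.8 1.6
  endloop
 endfacet
 facet normal -0.423 -0.824 -0.377
  outer loop
   vertex 0.5 0.8 2.5
   vertex 0.2 1.0 2.4
   vertex 1.1 1.5 0.3
  endloop
 endfacet
 facet normal -0.050 -0.948 -0.315
  outer loop
   vertex 0.5 0.8 2.5
   vertex 1.1 1.5 0.3
   vertex 2.4 0.6 2.8
  endloop
 endfacet
 facet normal -0.504 -0.365 0.783
  outer loop
   vertex 0.5 0.8 2.5
   vertex 0.4 4.8 4.3
   vertex 0.2 1.0 2.4
  endloop
 endfacet
 facet normal -0.184 -0.407 0.895
  outer loop
   vertex 0.5 0.8 2.5
   vertex 2.4 0.6 2.8
   vertex 0.4 4.8 4.3
  endloop
 endfacet
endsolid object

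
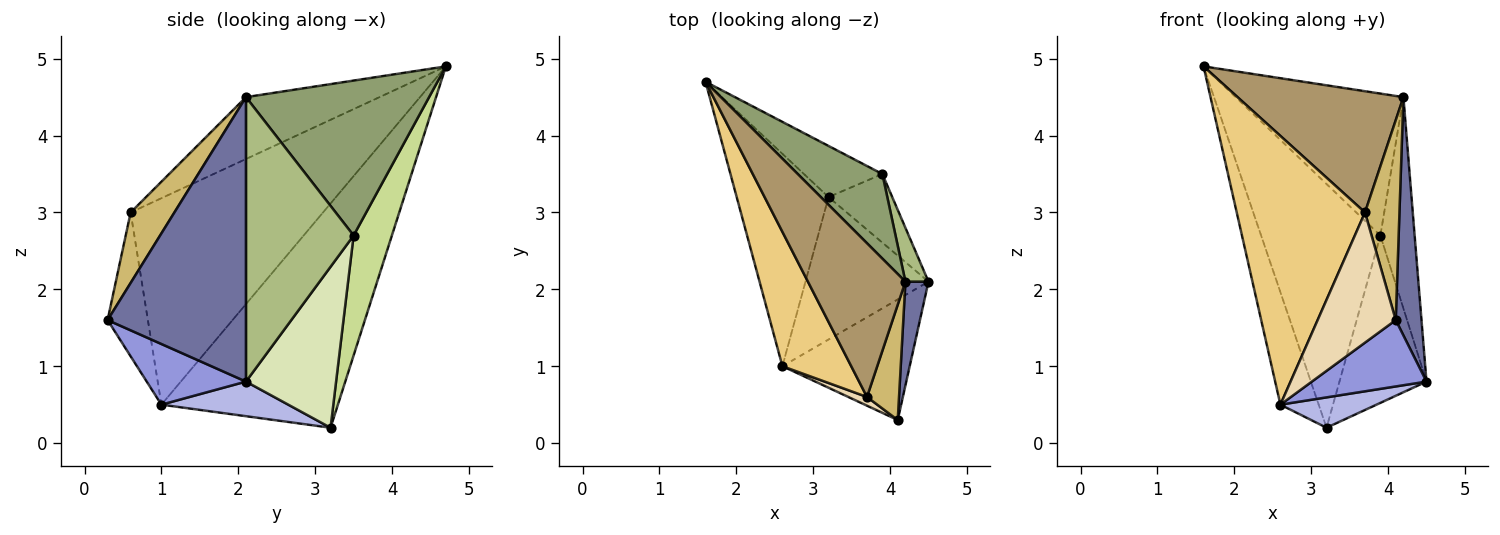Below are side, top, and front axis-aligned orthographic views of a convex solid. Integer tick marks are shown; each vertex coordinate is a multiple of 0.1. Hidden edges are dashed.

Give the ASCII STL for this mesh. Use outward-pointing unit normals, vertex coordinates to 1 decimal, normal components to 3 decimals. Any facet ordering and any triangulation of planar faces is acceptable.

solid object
 facet normal 0.980 -0.182 0.079
  outer loop
   vertex 4.2 2.1 4.5
   vertex 4.1 0.3 1.6
   vertex 4.5 2.1 0.8
  endloop
 endfacet
 facet normal -0.907 0.197 -0.372
  outer loop
   vertex 2.6 1.0 0.5
   vertex 1.6 4.7 4.9
   vertex 3.2 3.2 0.2
  endloop
 endfacet
 facet normal 0.385 -0.445 -0.808
  outer loop
   vertex 2.6 1.0 0.5
   vertex 4.5 2.1 0.8
   vertex 4.1 0.3 1.6
  endloop
 endfacet
 facet normal 0.265 -0.201 -0.943
  outer loop
   vertex 2.6 1.0 0.5
   vertex 3.2 3.2 0.2
   vertex 4.5 2.1 0.8
  endloop
 endfacet
 facet normal 0.684 0.627 0.373
  outer loop
   vertex 3.9 3.5 2.7
   vertex 1.6 4.7 4.9
   vertex 4.2 2.1 4.5
  endloop
 endfacet
 facet normal 0.950 0.303 0.077
  outer loop
   vertex 3.9 3.5 2.7
   vertex 4.2 2.1 4.5
   vertex 4.5 2.1 0.8
  endloop
 endfacet
 facet normal 0.300 0.934 -0.196
  outer loop
   vertex 3.9 3.5 2.7
   vertex 3.2 3.2 0.2
   vertex 1.6 4.7 4.9
  endloop
 endfacet
 facet normal 0.692 0.668 -0.274
  outer loop
   vertex 3.9 3.5 2.7
   vertex 4.5 2.1 0.8
   vertex 3.2 3.2 0.2
  endloop
 endfacet
 facet normal -0.446 -0.554 0.703
  outer loop
   vertex 3.7 0.6 3.0
   vertex 4.2 2.1 4.5
   vertex 1.6 4.7 4.9
  endloop
 endfacet
 facet normal 0.740 -0.583 0.336
  outer loop
   vertex 3.7 0.6 3.0
   vertex 4.1 0.3 1.6
   vertex 4.2 2.1 4.5
  endloop
 endfacet
 facet normal -0.802 -0.535 0.267
  outer loop
   vertex 3.7 0.6 3.0
   vertex 1.6 4.7 4.9
   vertex 2.6 1.0 0.5
  endloop
 endfacet
 facet normal -0.458 -0.887 0.059
  outer loop
   vertex 3.7 0.6 3.0
   vertex 2.6 1.0 0.5
   vertex 4.1 0.3 1.6
  endloop
 endfacet
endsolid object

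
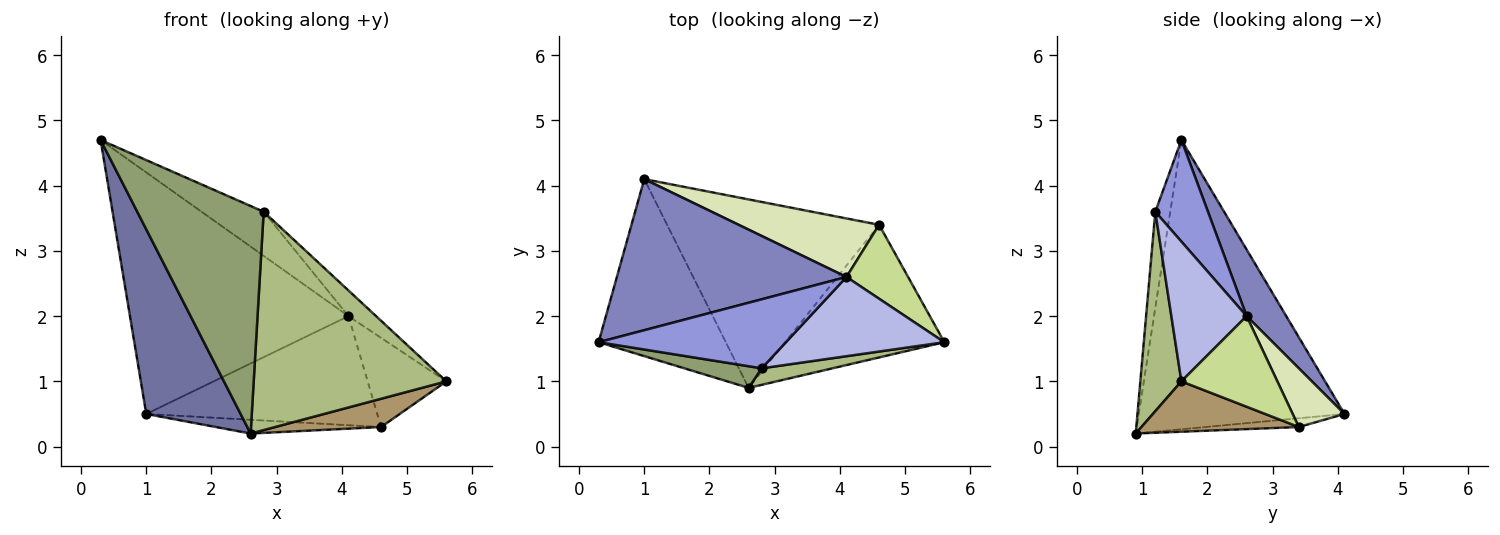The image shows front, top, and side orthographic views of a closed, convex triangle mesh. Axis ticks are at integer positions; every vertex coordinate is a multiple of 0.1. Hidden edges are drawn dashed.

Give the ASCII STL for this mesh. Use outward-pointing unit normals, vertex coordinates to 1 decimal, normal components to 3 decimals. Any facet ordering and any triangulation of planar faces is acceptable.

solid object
 facet normal -0.844 -0.387 -0.371
  outer loop
   vertex 2.6 0.9 0.2
   vertex 0.3 1.6 4.7
   vertex 1.0 4.1 0.5
  endloop
 endfacet
 facet normal 0.152 0.838 0.524
  outer loop
   vertex 4.1 2.6 2.0
   vertex 1.0 4.1 0.5
   vertex 0.3 1.6 4.7
  endloop
 endfacet
 facet normal 0.416 0.490 0.766
  outer loop
   vertex 2.8 1.2 3.6
   vertex 4.1 2.6 2.0
   vertex 0.3 1.6 4.7
  endloop
 endfacet
 facet normal 0.643 0.236 0.729
  outer loop
   vertex 2.8 1.2 3.6
   vertex 5.6 1.6 1.0
   vertex 4.1 2.6 2.0
  endloop
 endfacet
 facet normal -0.117 -0.989 0.094
  outer loop
   vertex 2.8 1.2 3.6
   vertex 0.3 1.6 4.7
   vertex 2.6 0.9 0.2
  endloop
 endfacet
 facet normal 0.208 -0.975 0.074
  outer loop
   vertex 2.8 1.2 3.6
   vertex 2.6 0.9 0.2
   vertex 5.6 1.6 1.0
  endloop
 endfacet
 facet normal 0.684 0.561 0.465
  outer loop
   vertex 4.6 3.4 0.3
   vertex 4.1 2.6 2.0
   vertex 5.6 1.6 1.0
  endloop
 endfacet
 facet normal 0.194 0.864 0.464
  outer loop
   vertex 4.6 3.4 0.3
   vertex 1.0 4.1 0.5
   vertex 4.1 2.6 2.0
  endloop
 endfacet
 facet normal 0.296 -0.199 -0.934
  outer loop
   vertex 4.6 3.4 0.3
   vertex 5.6 1.6 1.0
   vertex 2.6 0.9 0.2
  endloop
 endfacet
 facet normal -0.041 0.073 -0.996
  outer loop
   vertex 4.6 3.4 0.3
   vertex 2.6 0.9 0.2
   vertex 1.0 4.1 0.5
  endloop
 endfacet
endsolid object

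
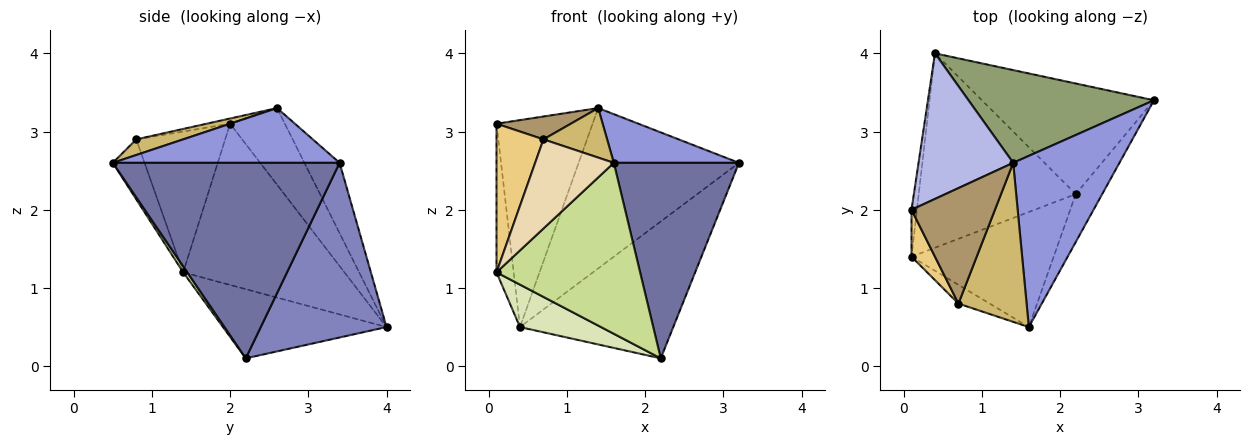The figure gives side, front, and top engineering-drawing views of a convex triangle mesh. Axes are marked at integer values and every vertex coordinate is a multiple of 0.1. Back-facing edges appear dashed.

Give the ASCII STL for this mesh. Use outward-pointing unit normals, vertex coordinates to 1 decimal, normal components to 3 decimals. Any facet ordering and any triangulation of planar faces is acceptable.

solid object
 facet normal 0.870 -0.480 -0.118
  outer loop
   vertex 2.2 2.2 0.1
   vertex 3.2 3.4 2.6
   vertex 1.6 0.5 2.6
  endloop
 endfacet
 facet normal 0.538 0.656 -0.530
  outer loop
   vertex 2.2 2.2 0.1
   vertex 0.4 4.0 0.5
   vertex 3.2 3.4 2.6
  endloop
 endfacet
 facet normal 0.444 -0.245 0.862
  outer loop
   vertex 1.4 2.6 3.3
   vertex 1.6 0.5 2.6
   vertex 3.2 3.4 2.6
  endloop
 endfacet
 facet normal -0.422 0.741 0.522
  outer loop
   vertex 1.4 2.6 3.3
   vertex 0.4 4.0 0.5
   vertex 0.1 2.0 3.1
  endloop
 endfacet
 facet normal -0.187 0.850 0.492
  outer loop
   vertex 1.4 2.6 3.3
   vertex 3.2 3.4 2.6
   vertex 0.4 4.0 0.5
  endloop
 endfacet
 facet normal -0.994 0.106 -0.033
  outer loop
   vertex 0.1 1.4 1.2
   vertex 0.1 2.0 3.1
   vertex 0.4 4.0 0.5
  endloop
 endfacet
 facet normal 0.023 -0.829 -0.558
  outer loop
   vertex 0.1 1.4 1.2
   vertex 2.2 2.2 0.1
   vertex 1.6 0.5 2.6
  endloop
 endfacet
 facet normal -0.395 -0.196 -0.897
  outer loop
   vertex 0.1 1.4 1.2
   vertex 0.4 4.0 0.5
   vertex 2.2 2.2 0.1
  endloop
 endfacet
 facet normal -0.061 -0.194 0.979
  outer loop
   vertex 0.7 0.8 2.9
   vertex 1.4 2.6 3.3
   vertex 0.1 2.0 3.1
  endloop
 endfacet
 facet normal 0.214 -0.290 0.933
  outer loop
   vertex 0.7 0.8 2.9
   vertex 1.6 0.5 2.6
   vertex 1.4 2.6 3.3
  endloop
 endfacet
 facet normal -0.875 -0.462 0.146
  outer loop
   vertex 0.7 0.8 2.9
   vertex 0.1 2.0 3.1
   vertex 0.1 1.4 1.2
  endloop
 endfacet
 facet normal -0.367 -0.910 -0.192
  outer loop
   vertex 0.7 0.8 2.9
   vertex 0.1 1.4 1.2
   vertex 1.6 0.5 2.6
  endloop
 endfacet
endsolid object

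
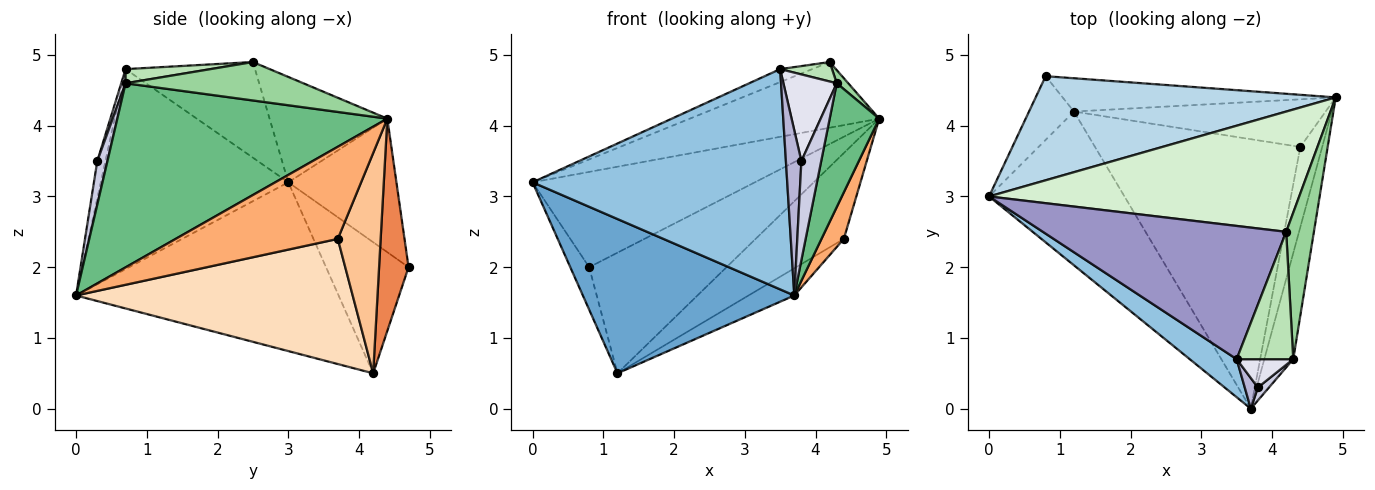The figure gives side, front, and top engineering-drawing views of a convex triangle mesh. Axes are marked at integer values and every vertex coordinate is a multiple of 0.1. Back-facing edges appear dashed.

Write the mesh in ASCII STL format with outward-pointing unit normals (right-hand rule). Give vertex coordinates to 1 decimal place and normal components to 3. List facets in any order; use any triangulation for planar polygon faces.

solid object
 facet normal -0.660 -0.532 -0.530
  outer loop
   vertex 1.2 4.2 0.5
   vertex 3.7 0.0 1.6
   vertex 0.0 3.0 3.2
  endloop
 endfacet
 facet normal -0.587 -0.798 0.138
  outer loop
   vertex 3.5 0.7 4.8
   vertex 0.0 3.0 3.2
   vertex 3.7 0.0 1.6
  endloop
 endfacet
 facet normal -0.312 0.642 0.701
  outer loop
   vertex 0.8 4.7 2.0
   vertex 0.0 3.0 3.2
   vertex 4.9 4.4 4.1
  endloop
 endfacet
 facet normal -0.925 0.211 -0.317
  outer loop
   vertex 0.8 4.7 2.0
   vertex 1.2 4.2 0.5
   vertex 0.0 3.0 3.2
  endloop
 endfacet
 facet normal 0.203 0.944 -0.261
  outer loop
   vertex 0.8 4.7 2.0
   vertex 4.9 4.4 4.1
   vertex 1.2 4.2 0.5
  endloop
 endfacet
 facet normal 0.964 -0.133 -0.229
  outer loop
   vertex 4.4 3.7 2.4
   vertex 4.9 4.4 4.1
   vertex 3.7 0.0 1.6
  endloop
 endfacet
 facet normal 0.391 0.805 -0.446
  outer loop
   vertex 4.4 3.7 2.4
   vertex 1.2 4.2 0.5
   vertex 4.9 4.4 4.1
  endloop
 endfacet
 facet normal 0.519 0.086 -0.851
  outer loop
   vertex 4.4 3.7 2.4
   vertex 3.7 0.0 1.6
   vertex 1.2 4.2 0.5
  endloop
 endfacet
 facet normal 0.972 -0.178 -0.153
  outer loop
   vertex 4.3 0.7 4.6
   vertex 3.7 0.0 1.6
   vertex 4.9 4.4 4.1
  endloop
 endfacet
 facet normal 0.810 -0.052 0.584
  outer loop
   vertex 4.2 2.5 4.9
   vertex 4.3 0.7 4.6
   vertex 4.9 4.4 4.1
  endloop
 endfacet
 facet normal 0.240 -0.147 0.960
  outer loop
   vertex 4.2 2.5 4.9
   vertex 3.5 0.7 4.8
   vertex 4.3 0.7 4.6
  endloop
 endfacet
 facet normal -0.286 0.459 0.841
  outer loop
   vertex 4.2 2.5 4.9
   vertex 4.9 4.4 4.1
   vertex 0.0 3.0 3.2
  endloop
 endfacet
 facet normal -0.364 0.090 0.927
  outer loop
   vertex 4.2 2.5 4.9
   vertex 0.0 3.0 3.2
   vertex 3.5 0.7 4.8
  endloop
 endfacet
 facet normal -0.461 -0.872 0.162
  outer loop
   vertex 3.8 0.3 3.5
   vertex 3.5 0.7 4.8
   vertex 3.7 0.0 1.6
  endloop
 endfacet
 facet normal 0.453 -0.884 0.116
  outer loop
   vertex 3.8 0.3 3.5
   vertex 3.7 0.0 1.6
   vertex 4.3 0.7 4.6
  endloop
 endfacet
 facet normal 0.077 -0.948 0.309
  outer loop
   vertex 3.8 0.3 3.5
   vertex 4.3 0.7 4.6
   vertex 3.5 0.7 4.8
  endloop
 endfacet
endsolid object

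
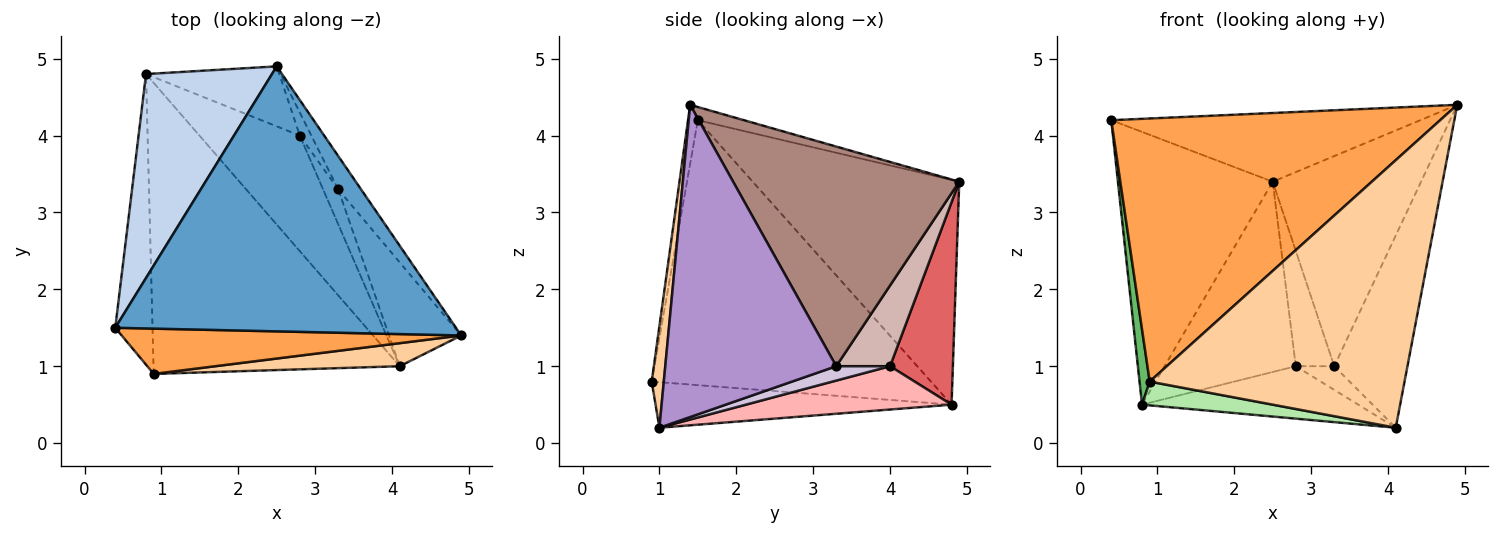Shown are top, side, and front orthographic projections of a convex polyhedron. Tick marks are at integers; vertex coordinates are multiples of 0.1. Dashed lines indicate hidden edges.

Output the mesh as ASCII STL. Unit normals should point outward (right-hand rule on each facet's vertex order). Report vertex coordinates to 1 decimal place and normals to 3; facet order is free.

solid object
 facet normal -0.037 0.251 0.967
  outer loop
   vertex 2.5 4.9 3.4
   vertex 0.4 1.5 4.2
   vertex 4.9 1.4 4.4
  endloop
 endfacet
 facet normal -0.730 0.547 0.409
  outer loop
   vertex 0.8 4.8 0.5
   vertex 0.4 1.5 4.2
   vertex 2.5 4.9 3.4
  endloop
 endfacet
 facet normal -0.029 -0.985 0.170
  outer loop
   vertex 0.9 0.9 0.8
   vertex 4.9 1.4 4.4
   vertex 0.4 1.5 4.2
  endloop
 endfacet
 facet normal 0.047 -0.995 0.086
  outer loop
   vertex 0.9 0.9 0.8
   vertex 4.1 1.0 0.2
   vertex 4.9 1.4 4.4
  endloop
 endfacet
 facet normal -0.990 -0.036 -0.139
  outer loop
   vertex 0.9 0.9 0.8
   vertex 0.4 1.5 4.2
   vertex 0.8 4.8 0.5
  endloop
 endfacet
 facet normal -0.181 -0.080 -0.980
  outer loop
   vertex 0.9 0.9 0.8
   vertex 0.8 4.8 0.5
   vertex 4.1 1.0 0.2
  endloop
 endfacet
 facet normal 0.415 0.868 -0.273
  outer loop
   vertex 2.8 4.0 1.0
   vertex 0.8 4.8 0.5
   vertex 2.5 4.9 3.4
  endloop
 endfacet
 facet normal 0.366 0.384 -0.848
  outer loop
   vertex 2.8 4.0 1.0
   vertex 4.1 1.0 0.2
   vertex 0.8 4.8 0.5
  endloop
 endfacet
 facet normal 0.899 0.385 -0.208
  outer loop
   vertex 3.3 3.3 1.0
   vertex 4.9 1.4 4.4
   vertex 4.1 1.0 0.2
  endloop
 endfacet
 facet normal 0.618 0.441 -0.651
  outer loop
   vertex 3.3 3.3 1.0
   vertex 4.1 1.0 0.2
   vertex 2.8 4.0 1.0
  endloop
 endfacet
 facet normal 0.833 0.546 -0.087
  outer loop
   vertex 3.3 3.3 1.0
   vertex 2.5 4.9 3.4
   vertex 4.9 1.4 4.4
  endloop
 endfacet
 facet normal 0.808 0.577 -0.115
  outer loop
   vertex 3.3 3.3 1.0
   vertex 2.8 4.0 1.0
   vertex 2.5 4.9 3.4
  endloop
 endfacet
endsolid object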